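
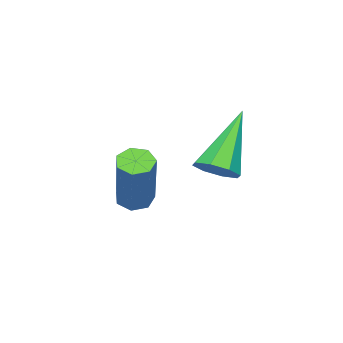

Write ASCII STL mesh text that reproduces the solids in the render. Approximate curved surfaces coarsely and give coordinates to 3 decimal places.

solid 
facet normal 0.652 0.083 -0.754
outer loop
vertex 1.083 2.789 -1.01
vertex 0.621 2.636 -1.426
vertex 0.842 3.182 -1.175
endloop
endfacet
facet normal 0.374 0.545 0.750
outer loop
vertex 1.083 2.789 -1.01
vertex 0.842 3.182 -1.175
vertex -0.721 2.464 0.126
endloop
endfacet
facet normal 0.651 0.083 -0.755
outer loop
vertex 0.842 3.182 -1.175
vertex 0.621 2.636 -1.426
vertex 0.471 3.255 -1.487
endloop
endfacet
facet normal -0.123 0.924 0.362
outer loop
vertex 0.842 3.182 -1.175
vertex 0.471 3.255 -1.487
vertex -0.721 2.464 0.126
endloop
endfacet
facet normal 0.653 0.084 -0.753
outer loop
vertex 0.471 3.255 -1.487
vertex 0.621 2.636 -1.426
vertex 0.189 2.966 -1.764
endloop
endfacet
facet normal -0.653 0.748 -0.116
outer loop
vertex 0.471 3.255 -1.487
vertex 0.189 2.966 -1.764
vertex -0.721 2.464 0.126
endloop
endfacet
facet normal 0.652 0.082 -0.753
outer loop
vertex 0.189 2.966 -1.764
vertex 0.621 2.636 -1.426
vertex 0.16 2.483 -1.842
endloop
endfacet
facet normal -0.907 0.120 -0.405
outer loop
vertex 0.189 2.966 -1.764
vertex 0.16 2.483 -1.842
vertex -0.721 2.464 0.126
endloop
endfacet
facet normal 0.652 0.084 -0.753
outer loop
vertex 0.16 2.483 -1.842
vertex 0.621 2.636 -1.426
vertex 0.401 2.09 -1.677
endloop
endfacet
facet normal -0.734 -0.591 -0.334
outer loop
vertex 0.16 2.483 -1.842
vertex 0.401 2.09 -1.677
vertex -0.721 2.464 0.126
endloop
endfacet
facet normal 0.651 0.084 -0.754
outer loop
vertex 0.401 2.09 -1.677
vertex 0.621 2.636 -1.426
vertex 0.772 2.017 -1.365
endloop
endfacet
facet normal -0.236 -0.970 0.054
outer loop
vertex 0.401 2.09 -1.677
vertex 0.772 2.017 -1.365
vertex -0.721 2.464 0.126
endloop
endfacet
facet normal 0.651 0.085 -0.754
outer loop
vertex 0.772 2.017 -1.365
vertex 0.621 2.636 -1.426
vertex 1.054 2.307 -1.089
endloop
endfacet
facet normal 0.294 -0.793 0.533
outer loop
vertex 0.772 2.017 -1.365
vertex 1.054 2.307 -1.089
vertex -0.721 2.464 0.126
endloop
endfacet
facet normal 0.651 0.084 -0.754
outer loop
vertex 1.054 2.307 -1.089
vertex 0.621 2.636 -1.426
vertex 1.083 2.789 -1.01
endloop
endfacet
facet normal 0.547 -0.167 0.820
outer loop
vertex 1.054 2.307 -1.089
vertex 1.083 2.789 -1.01
vertex -0.721 2.464 0.126
endloop
endfacet
facet normal -0.410 -0.345 -0.844
outer loop
vertex 0.368 -0.712 -3.666
vertex -0.09 -0.479 -3.539
vertex 0.316 -0.281 -3.817
endloop
endfacet
facet normal 0.905 -0.039 -0.423
outer loop
vertex 0.368 -0.712 -3.666
vertex 0.316 -0.281 -3.817
vertex 1.269 0.045 -1.808
endloop
endfacet
facet normal 0.905 -0.036 -0.424
outer loop
vertex 1.269 0.045 -1.808
vertex 0.316 -0.281 -3.817
vertex 1.216 0.477 -1.958
endloop
endfacet
facet normal 0.409 0.344 0.845
outer loop
vertex 1.269 0.045 -1.808
vertex 1.216 0.477 -1.958
vertex 0.81 0.279 -1.681
endloop
endfacet
facet normal -0.410 -0.344 -0.844
outer loop
vertex 0.316 -0.281 -3.817
vertex -0.09 -0.479 -3.539
vertex -0.043 0.002 -3.758
endloop
endfacet
facet normal 0.475 0.710 -0.520
outer loop
vertex 0.316 -0.281 -3.817
vertex -0.043 0.002 -3.758
vertex 1.216 0.477 -1.958
endloop
endfacet
facet normal 0.474 0.711 -0.519
outer loop
vertex 1.216 0.477 -1.958
vertex -0.043 0.002 -3.758
vertex 0.858 0.759 -1.899
endloop
endfacet
facet normal 0.410 0.343 0.845
outer loop
vertex 1.216 0.477 -1.958
vertex 0.858 0.759 -1.899
vertex 0.81 0.279 -1.681
endloop
endfacet
facet normal -0.408 -0.345 -0.845
outer loop
vertex -0.043 0.002 -3.758
vertex -0.09 -0.479 -3.539
vertex -0.437 -0.078 -3.535
endloop
endfacet
facet normal -0.314 0.923 -0.224
outer loop
vertex -0.043 0.002 -3.758
vertex -0.437 -0.078 -3.535
vertex 0.858 0.759 -1.899
endloop
endfacet
facet normal -0.312 0.923 -0.225
outer loop
vertex 0.858 0.759 -1.899
vertex -0.437 -0.078 -3.535
vertex 0.464 0.68 -1.676
endloop
endfacet
facet normal 0.410 0.343 0.845
outer loop
vertex 0.858 0.759 -1.899
vertex 0.464 0.68 -1.676
vertex 0.81 0.279 -1.681
endloop
endfacet
facet normal -0.409 -0.345 -0.845
outer loop
vertex -0.437 -0.078 -3.535
vertex -0.09 -0.479 -3.539
vertex -0.57 -0.459 -3.315
endloop
endfacet
facet normal -0.865 0.440 0.240
outer loop
vertex -0.437 -0.078 -3.535
vertex -0.57 -0.459 -3.315
vertex 0.464 0.68 -1.676
endloop
endfacet
facet normal -0.865 0.440 0.240
outer loop
vertex 0.464 0.68 -1.676
vertex -0.57 -0.459 -3.315
vertex 0.331 0.298 -1.456
endloop
endfacet
facet normal 0.410 0.344 0.845
outer loop
vertex 0.464 0.68 -1.676
vertex 0.331 0.298 -1.456
vertex 0.81 0.279 -1.681
endloop
endfacet
facet normal -0.409 -0.344 -0.845
outer loop
vertex -0.57 -0.459 -3.315
vertex -0.09 -0.479 -3.539
vertex -0.342 -0.855 -3.264
endloop
endfacet
facet normal -0.766 -0.374 0.523
outer loop
vertex -0.57 -0.459 -3.315
vertex -0.342 -0.855 -3.264
vertex 0.331 0.298 -1.456
endloop
endfacet
facet normal -0.766 -0.374 0.523
outer loop
vertex 0.331 0.298 -1.456
vertex -0.342 -0.855 -3.264
vertex 0.559 -0.098 -1.405
endloop
endfacet
facet normal 0.410 0.345 0.844
outer loop
vertex 0.331 0.298 -1.456
vertex 0.559 -0.098 -1.405
vertex 0.81 0.279 -1.681
endloop
endfacet
facet normal -0.409 -0.344 -0.845
outer loop
vertex -0.342 -0.855 -3.264
vertex -0.09 -0.479 -3.539
vertex 0.076 -0.968 -3.42
endloop
endfacet
facet normal -0.091 -0.906 0.413
outer loop
vertex -0.342 -0.855 -3.264
vertex 0.076 -0.968 -3.42
vertex 0.559 -0.098 -1.405
endloop
endfacet
facet normal -0.088 -0.907 0.413
outer loop
vertex 0.559 -0.098 -1.405
vertex 0.076 -0.968 -3.42
vertex 0.976 -0.21 -1.562
endloop
endfacet
facet normal 0.410 0.345 0.844
outer loop
vertex 0.559 -0.098 -1.405
vertex 0.976 -0.21 -1.562
vertex 0.81 0.279 -1.681
endloop
endfacet
facet normal -0.410 -0.345 -0.845
outer loop
vertex 0.076 -0.968 -3.42
vertex -0.09 -0.479 -3.539
vertex 0.368 -0.712 -3.666
endloop
endfacet
facet normal 0.655 -0.756 -0.009
outer loop
vertex 0.076 -0.968 -3.42
vertex 0.368 -0.712 -3.666
vertex 0.976 -0.21 -1.562
endloop
endfacet
facet normal 0.653 -0.758 -0.008
outer loop
vertex 0.976 -0.21 -1.562
vertex 0.368 -0.712 -3.666
vertex 1.269 0.045 -1.808
endloop
endfacet
facet normal 0.409 0.345 0.845
outer loop
vertex 0.976 -0.21 -1.562
vertex 1.269 0.045 -1.808
vertex 0.81 0.279 -1.681
endloop
endfacet

endsolid


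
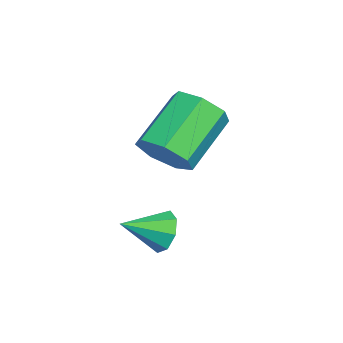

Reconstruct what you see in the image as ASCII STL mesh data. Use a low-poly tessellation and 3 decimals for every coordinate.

solid 
facet normal -0.318 0.851 -0.417
outer loop
vertex 0.118 2.333 -2.915
vertex -0.204 2.464 -2.402
vertex 0.371 2.582 -2.6
endloop
endfacet
facet normal 0.844 -0.387 -0.372
outer loop
vertex 0.118 2.333 -2.915
vertex 0.371 2.582 -2.6
vertex 0.164 1.476 -1.918
endloop
endfacet
facet normal -0.318 0.852 -0.416
outer loop
vertex 0.371 2.582 -2.6
vertex -0.204 2.464 -2.402
vertex 0.287 2.761 -2.169
endloop
endfacet
facet normal 0.976 -0.052 0.212
outer loop
vertex 0.371 2.582 -2.6
vertex 0.287 2.761 -2.169
vertex 0.164 1.476 -1.918
endloop
endfacet
facet normal -0.317 0.852 -0.417
outer loop
vertex 0.287 2.761 -2.169
vertex -0.204 2.464 -2.402
vertex -0.085 2.767 -1.874
endloop
endfacet
facet normal 0.620 0.093 0.779
outer loop
vertex 0.287 2.761 -2.169
vertex -0.085 2.767 -1.874
vertex 0.164 1.476 -1.918
endloop
endfacet
facet normal -0.318 0.851 -0.417
outer loop
vertex -0.085 2.767 -1.874
vertex -0.204 2.464 -2.402
vertex -0.527 2.595 -1.888
endloop
endfacet
facet normal -0.017 -0.037 0.999
outer loop
vertex -0.085 2.767 -1.874
vertex -0.527 2.595 -1.888
vertex 0.164 1.476 -1.918
endloop
endfacet
facet normal -0.318 0.852 -0.417
outer loop
vertex -0.527 2.595 -1.888
vertex -0.204 2.464 -2.402
vertex -0.78 2.346 -2.204
endloop
endfacet
facet normal -0.563 -0.367 0.740
outer loop
vertex -0.527 2.595 -1.888
vertex -0.78 2.346 -2.204
vertex 0.164 1.476 -1.918
endloop
endfacet
facet normal -0.318 0.851 -0.417
outer loop
vertex -0.78 2.346 -2.204
vertex -0.204 2.464 -2.402
vertex -0.696 2.166 -2.635
endloop
endfacet
facet normal -0.695 -0.702 0.158
outer loop
vertex -0.78 2.346 -2.204
vertex -0.696 2.166 -2.635
vertex 0.164 1.476 -1.918
endloop
endfacet
facet normal -0.318 0.851 -0.417
outer loop
vertex -0.696 2.166 -2.635
vertex -0.204 2.464 -2.402
vertex -0.324 2.161 -2.929
endloop
endfacet
facet normal -0.337 -0.847 -0.411
outer loop
vertex -0.696 2.166 -2.635
vertex -0.324 2.161 -2.929
vertex 0.164 1.476 -1.918
endloop
endfacet
facet normal -0.318 0.851 -0.417
outer loop
vertex -0.324 2.161 -2.929
vertex -0.204 2.464 -2.402
vertex 0.118 2.333 -2.915
endloop
endfacet
facet normal 0.299 -0.717 -0.630
outer loop
vertex -0.324 2.161 -2.929
vertex 0.118 2.333 -2.915
vertex 0.164 1.476 -1.918
endloop
endfacet
facet normal 0.683 -0.463 -0.565
outer loop
vertex -0.93 2.442 0.01
vertex -1.459 2.392 -0.588
vertex -0.935 2.976 -0.433
endloop
endfacet
facet normal 0.731 0.440 0.522
outer loop
vertex -0.93 2.442 0.01
vertex -0.935 2.976 -0.433
vertex -2.131 3.258 1.005
endloop
endfacet
facet normal 0.731 0.440 0.522
outer loop
vertex -2.131 3.258 1.005
vertex -0.935 2.976 -0.433
vertex -2.136 3.792 0.562
endloop
endfacet
facet normal -0.682 0.463 0.566
outer loop
vertex -2.131 3.258 1.005
vertex -2.136 3.792 0.562
vertex -2.661 3.208 0.408
endloop
endfacet
facet normal 0.683 -0.462 -0.566
outer loop
vertex -0.935 2.976 -0.433
vertex -1.459 2.392 -0.588
vertex -1.335 3.071 -0.993
endloop
endfacet
facet normal 0.451 0.875 -0.174
outer loop
vertex -0.935 2.976 -0.433
vertex -1.335 3.071 -0.993
vertex -2.136 3.792 0.562
endloop
endfacet
facet normal 0.450 0.876 -0.174
outer loop
vertex -2.136 3.792 0.562
vertex -1.335 3.071 -0.993
vertex -2.536 3.886 0.002
endloop
endfacet
facet normal -0.682 0.464 0.565
outer loop
vertex -2.136 3.792 0.562
vertex -2.536 3.886 0.002
vertex -2.661 3.208 0.408
endloop
endfacet
facet normal 0.683 -0.462 -0.566
outer loop
vertex -1.335 3.071 -0.993
vertex -1.459 2.392 -0.588
vertex -1.828 2.654 -1.247
endloop
endfacet
facet normal -0.170 0.652 -0.739
outer loop
vertex -1.335 3.071 -0.993
vertex -1.828 2.654 -1.247
vertex -2.536 3.886 0.002
endloop
endfacet
facet normal -0.169 0.652 -0.739
outer loop
vertex -2.536 3.886 0.002
vertex -1.828 2.654 -1.247
vertex -3.029 3.47 -0.252
endloop
endfacet
facet normal -0.682 0.464 0.565
outer loop
vertex -2.536 3.886 0.002
vertex -3.029 3.47 -0.252
vertex -2.661 3.208 0.408
endloop
endfacet
facet normal 0.682 -0.464 -0.566
outer loop
vertex -1.828 2.654 -1.247
vertex -1.459 2.392 -0.588
vertex -2.044 2.041 -1.005
endloop
endfacet
facet normal -0.661 -0.062 -0.747
outer loop
vertex -1.828 2.654 -1.247
vertex -2.044 2.041 -1.005
vertex -3.029 3.47 -0.252
endloop
endfacet
facet normal -0.661 -0.062 -0.748
outer loop
vertex -3.029 3.47 -0.252
vertex -2.044 2.041 -1.005
vertex -3.245 2.856 -0.01
endloop
endfacet
facet normal -0.683 0.463 0.565
outer loop
vertex -3.029 3.47 -0.252
vertex -3.245 2.856 -0.01
vertex -2.661 3.208 0.408
endloop
endfacet
facet normal 0.682 -0.465 -0.565
outer loop
vertex -2.044 2.041 -1.005
vertex -1.459 2.392 -0.588
vertex -1.82 1.692 -0.448
endloop
endfacet
facet normal -0.656 -0.730 -0.194
outer loop
vertex -2.044 2.041 -1.005
vertex -1.82 1.692 -0.448
vertex -3.245 2.856 -0.01
endloop
endfacet
facet normal -0.656 -0.730 -0.194
outer loop
vertex -3.245 2.856 -0.01
vertex -1.82 1.692 -0.448
vertex -3.021 2.507 0.547
endloop
endfacet
facet normal -0.683 0.463 0.565
outer loop
vertex -3.245 2.856 -0.01
vertex -3.021 2.507 0.547
vertex -2.661 3.208 0.408
endloop
endfacet
facet normal 0.682 -0.465 -0.565
outer loop
vertex -1.82 1.692 -0.448
vertex -1.459 2.392 -0.588
vertex -1.324 1.871 0.003
endloop
endfacet
facet normal -0.155 -0.848 0.507
outer loop
vertex -1.82 1.692 -0.448
vertex -1.324 1.871 0.003
vertex -3.021 2.507 0.547
endloop
endfacet
facet normal -0.155 -0.848 0.506
outer loop
vertex -3.021 2.507 0.547
vertex -1.324 1.871 0.003
vertex -2.525 2.686 0.999
endloop
endfacet
facet normal -0.683 0.463 0.566
outer loop
vertex -3.021 2.507 0.547
vertex -2.525 2.686 0.999
vertex -2.661 3.208 0.408
endloop
endfacet
facet normal 0.682 -0.464 -0.565
outer loop
vertex -1.324 1.871 0.003
vertex -1.459 2.392 -0.588
vertex -0.93 2.442 0.01
endloop
endfacet
facet normal 0.461 -0.328 0.824
outer loop
vertex -1.324 1.871 0.003
vertex -0.93 2.442 0.01
vertex -2.525 2.686 0.999
endloop
endfacet
facet normal 0.462 -0.327 0.825
outer loop
vertex -2.525 2.686 0.999
vertex -0.93 2.442 0.01
vertex -2.131 3.258 1.005
endloop
endfacet
facet normal -0.682 0.464 0.566
outer loop
vertex -2.525 2.686 0.999
vertex -2.131 3.258 1.005
vertex -2.661 3.208 0.408
endloop
endfacet

endsolid


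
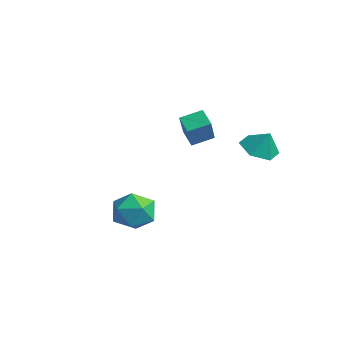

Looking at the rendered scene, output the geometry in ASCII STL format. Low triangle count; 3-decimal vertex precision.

solid 
facet normal -0.421 -0.231 -0.877
outer loop
vertex 3.412 2.64 -0.058
vertex 2.52 2.572 0.388
vertex 2.825 3.447 0.011
endloop
endfacet
facet normal 0.807 0.576 0.132
outer loop
vertex 3.412 2.64 -0.058
vertex 2.825 3.447 0.011
vertex 3.02 2.848 1.432
endloop
endfacet
facet normal -0.421 -0.231 -0.877
outer loop
vertex 2.825 3.447 0.011
vertex 2.52 2.572 0.388
vertex 1.933 3.379 0.457
endloop
endfacet
facet normal 0.116 0.921 0.372
outer loop
vertex 2.825 3.447 0.011
vertex 1.933 3.379 0.457
vertex 3.02 2.848 1.432
endloop
endfacet
facet normal -0.421 -0.231 -0.877
outer loop
vertex 1.933 3.379 0.457
vertex 2.52 2.572 0.388
vertex 1.627 2.504 0.834
endloop
endfacet
facet normal -0.443 0.481 0.756
outer loop
vertex 1.933 3.379 0.457
vertex 1.627 2.504 0.834
vertex 3.02 2.848 1.432
endloop
endfacet
facet normal -0.421 -0.231 -0.877
outer loop
vertex 1.627 2.504 0.834
vertex 2.52 2.572 0.388
vertex 2.214 1.698 0.765
endloop
endfacet
facet normal -0.311 -0.304 0.900
outer loop
vertex 1.627 2.504 0.834
vertex 2.214 1.698 0.765
vertex 3.02 2.848 1.432
endloop
endfacet
facet normal -0.421 -0.231 -0.877
outer loop
vertex 2.214 1.698 0.765
vertex 2.52 2.572 0.388
vertex 3.107 1.766 0.319
endloop
endfacet
facet normal 0.379 -0.649 0.660
outer loop
vertex 2.214 1.698 0.765
vertex 3.107 1.766 0.319
vertex 3.02 2.848 1.432
endloop
endfacet
facet normal -0.421 -0.231 -0.877
outer loop
vertex 3.107 1.766 0.319
vertex 2.52 2.572 0.388
vertex 3.412 2.64 -0.058
endloop
endfacet
facet normal 0.938 -0.208 0.276
outer loop
vertex 3.107 1.766 0.319
vertex 3.412 2.64 -0.058
vertex 3.02 2.848 1.432
endloop
endfacet
facet normal -0.560 0.392 -0.730
outer loop
vertex -3.223 1.695 -0.638
vertex -2.966 2.799 -0.242
vertex -2.43 1.724 -1.231
endloop
endfacet
facet normal -0.213 -0.920 -0.330
outer loop
vertex -1.254 0.901 0.302
vertex -3.223 1.695 -0.638
vertex -2.43 1.724 -1.231
endloop
endfacet
facet normal -0.560 0.392 -0.730
outer loop
vertex -2.43 1.724 -1.231
vertex -2.966 2.799 -0.242
vertex -2.174 2.827 -0.835
endloop
endfacet
facet normal 0.801 0.029 -0.599
outer loop
vertex -2.174 2.827 -0.835
vertex -1.254 0.901 0.302
vertex -2.43 1.724 -1.231
endloop
endfacet
facet normal -0.800 -0.028 0.599
outer loop
vertex -3.223 1.695 -0.638
vertex -1.79 1.976 1.291
vertex -2.966 2.799 -0.242
endloop
endfacet
facet normal -0.214 -0.920 -0.329
outer loop
vertex -2.046 0.873 0.895
vertex -3.223 1.695 -0.638
vertex -1.254 0.901 0.302
endloop
endfacet
facet normal -0.800 -0.029 0.599
outer loop
vertex -2.046 0.873 0.895
vertex -1.79 1.976 1.291
vertex -3.223 1.695 -0.638
endloop
endfacet
facet normal 0.214 0.920 0.329
outer loop
vertex -2.966 2.799 -0.242
vertex -1.79 1.976 1.291
vertex -2.174 2.827 -0.835
endloop
endfacet
facet normal 0.800 0.029 -0.599
outer loop
vertex -0.997 2.005 0.698
vertex -1.254 0.901 0.302
vertex -2.174 2.827 -0.835
endloop
endfacet
facet normal 0.213 0.920 0.330
outer loop
vertex -2.174 2.827 -0.835
vertex -1.79 1.976 1.291
vertex -0.997 2.005 0.698
endloop
endfacet
facet normal 0.560 -0.392 0.730
outer loop
vertex -0.997 2.005 0.698
vertex -2.046 0.873 0.895
vertex -1.254 0.901 0.302
endloop
endfacet
facet normal 0.560 -0.392 0.730
outer loop
vertex -1.79 1.976 1.291
vertex -2.046 0.873 0.895
vertex -0.997 2.005 0.698
endloop
endfacet
facet normal -0.260 0.537 0.802
outer loop
vertex 1.857 -2.364 -2.187
vertex 0.776 -2.729 -2.293
vertex 1.52 -3.322 -1.655
endloop
endfacet
facet normal 0.419 0.324 0.848
outer loop
vertex 1.857 -2.364 -2.187
vertex 1.52 -3.322 -1.655
vertex 2.541 -3.283 -2.174
endloop
endfacet
facet normal 0.768 0.576 0.279
outer loop
vertex 1.857 -2.364 -2.187
vertex 2.541 -3.283 -2.174
vertex 2.428 -2.667 -3.133
endloop
endfacet
facet normal 0.305 0.945 -0.118
outer loop
vertex 1.857 -2.364 -2.187
vertex 2.428 -2.667 -3.133
vertex 1.337 -2.324 -3.207
endloop
endfacet
facet normal -0.331 0.921 0.205
outer loop
vertex 1.857 -2.364 -2.187
vertex 1.337 -2.324 -3.207
vertex 0.776 -2.729 -2.293
endloop
endfacet
facet normal 0.429 -0.389 0.815
outer loop
vertex 2.541 -3.283 -2.174
vertex 1.52 -3.322 -1.655
vertex 1.883 -4.216 -2.273
endloop
endfacet
facet normal -0.670 -0.044 0.741
outer loop
vertex 1.52 -3.322 -1.655
vertex 0.776 -2.729 -2.293
vertex 0.792 -3.873 -2.347
endloop
endfacet
facet normal -0.785 0.577 -0.226
outer loop
vertex 0.776 -2.729 -2.293
vertex 1.337 -2.324 -3.207
vertex 0.679 -3.257 -3.306
endloop
endfacet
facet normal 0.245 0.617 -0.748
outer loop
vertex 1.337 -2.324 -3.207
vertex 2.428 -2.667 -3.133
vertex 1.7 -3.218 -3.825
endloop
endfacet
facet normal 0.994 0.019 -0.105
outer loop
vertex 2.428 -2.667 -3.133
vertex 2.541 -3.283 -2.174
vertex 2.444 -3.811 -3.187
endloop
endfacet
facet normal -0.305 -0.945 0.118
outer loop
vertex 1.363 -4.176 -3.293
vertex 1.883 -4.216 -2.273
vertex 0.792 -3.873 -2.347
endloop
endfacet
facet normal -0.768 -0.576 -0.279
outer loop
vertex 1.363 -4.176 -3.293
vertex 0.792 -3.873 -2.347
vertex 0.679 -3.257 -3.306
endloop
endfacet
facet normal -0.419 -0.324 -0.848
outer loop
vertex 1.363 -4.176 -3.293
vertex 0.679 -3.257 -3.306
vertex 1.7 -3.218 -3.825
endloop
endfacet
facet normal 0.260 -0.537 -0.802
outer loop
vertex 1.363 -4.176 -3.293
vertex 1.7 -3.218 -3.825
vertex 2.444 -3.811 -3.187
endloop
endfacet
facet normal 0.331 -0.921 -0.205
outer loop
vertex 1.363 -4.176 -3.293
vertex 2.444 -3.811 -3.187
vertex 1.883 -4.216 -2.273
endloop
endfacet
facet normal -0.245 -0.617 0.748
outer loop
vertex 0.792 -3.873 -2.347
vertex 1.883 -4.216 -2.273
vertex 1.52 -3.322 -1.655
endloop
endfacet
facet normal -0.994 -0.019 0.105
outer loop
vertex 0.679 -3.257 -3.306
vertex 0.792 -3.873 -2.347
vertex 0.776 -2.729 -2.293
endloop
endfacet
facet normal -0.429 0.389 -0.815
outer loop
vertex 1.7 -3.218 -3.825
vertex 0.679 -3.257 -3.306
vertex 1.337 -2.324 -3.207
endloop
endfacet
facet normal 0.670 0.044 -0.741
outer loop
vertex 2.444 -3.811 -3.187
vertex 1.7 -3.218 -3.825
vertex 2.428 -2.667 -3.133
endloop
endfacet
facet normal 0.785 -0.577 0.226
outer loop
vertex 1.883 -4.216 -2.273
vertex 2.444 -3.811 -3.187
vertex 2.541 -3.283 -2.174
endloop
endfacet

endsolid


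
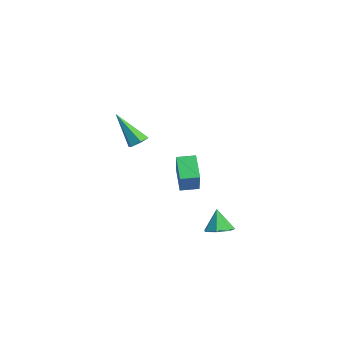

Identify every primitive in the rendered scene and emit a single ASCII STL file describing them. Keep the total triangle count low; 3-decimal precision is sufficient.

solid 
facet normal -0.592 0.208 -0.779
outer loop
vertex -2.736 -0.548 -3.687
vertex -2.513 0.332 -3.621
vertex -1.654 -0.758 -4.565
endloop
endfacet
facet normal -0.246 -0.967 -0.072
outer loop
vertex -0.707 -1.092 -3.319
vertex -2.736 -0.548 -3.687
vertex -1.654 -0.758 -4.565
endloop
endfacet
facet normal -0.592 0.208 -0.779
outer loop
vertex -1.654 -0.758 -4.565
vertex -2.513 0.332 -3.621
vertex -1.43 0.121 -4.5
endloop
endfacet
facet normal 0.767 -0.149 -0.623
outer loop
vertex -1.43 0.121 -4.5
vertex -0.707 -1.092 -3.319
vertex -1.654 -0.758 -4.565
endloop
endfacet
facet normal -0.768 0.148 0.623
outer loop
vertex -2.736 -0.548 -3.687
vertex -1.566 -0.002 -2.375
vertex -2.513 0.332 -3.621
endloop
endfacet
facet normal -0.246 -0.967 -0.071
outer loop
vertex -1.79 -0.881 -2.44
vertex -2.736 -0.548 -3.687
vertex -0.707 -1.092 -3.319
endloop
endfacet
facet normal -0.768 0.150 0.623
outer loop
vertex -1.79 -0.881 -2.44
vertex -1.566 -0.002 -2.375
vertex -2.736 -0.548 -3.687
endloop
endfacet
facet normal 0.247 0.966 0.072
outer loop
vertex -2.513 0.332 -3.621
vertex -1.566 -0.002 -2.375
vertex -1.43 0.121 -4.5
endloop
endfacet
facet normal 0.768 -0.148 -0.623
outer loop
vertex -0.484 -0.212 -3.253
vertex -0.707 -1.092 -3.319
vertex -1.43 0.121 -4.5
endloop
endfacet
facet normal 0.246 0.967 0.072
outer loop
vertex -1.43 0.121 -4.5
vertex -1.566 -0.002 -2.375
vertex -0.484 -0.212 -3.253
endloop
endfacet
facet normal 0.592 -0.208 0.779
outer loop
vertex -0.484 -0.212 -3.253
vertex -1.79 -0.881 -2.44
vertex -0.707 -1.092 -3.319
endloop
endfacet
facet normal 0.592 -0.208 0.779
outer loop
vertex -1.566 -0.002 -2.375
vertex -1.79 -0.881 -2.44
vertex -0.484 -0.212 -3.253
endloop
endfacet
facet normal 0.408 0.417 -0.812
outer loop
vertex 0.367 -3.751 -0.365
vertex 0.075 -3.316 -0.288
vertex 0.555 -3.355 -0.067
endloop
endfacet
facet normal 0.722 -0.601 0.344
outer loop
vertex 0.367 -3.751 -0.365
vertex 0.555 -3.355 -0.067
vertex -0.695 -4.104 1.248
endloop
endfacet
facet normal 0.408 0.417 -0.812
outer loop
vertex 0.555 -3.355 -0.067
vertex 0.075 -3.316 -0.288
vertex 0.263 -2.92 0.01
endloop
endfacet
facet normal 0.611 0.279 0.740
outer loop
vertex 0.555 -3.355 -0.067
vertex 0.263 -2.92 0.01
vertex -0.695 -4.104 1.248
endloop
endfacet
facet normal 0.409 0.417 -0.812
outer loop
vertex 0.263 -2.92 0.01
vertex 0.075 -3.316 -0.288
vertex -0.217 -2.88 -0.211
endloop
endfacet
facet normal -0.206 0.782 0.589
outer loop
vertex 0.263 -2.92 0.01
vertex -0.217 -2.88 -0.211
vertex -0.695 -4.104 1.248
endloop
endfacet
facet normal 0.406 0.416 -0.814
outer loop
vertex -0.217 -2.88 -0.211
vertex 0.075 -3.316 -0.288
vertex -0.406 -3.277 -0.508
endloop
endfacet
facet normal -0.914 0.405 0.040
outer loop
vertex -0.217 -2.88 -0.211
vertex -0.406 -3.277 -0.508
vertex -0.695 -4.104 1.248
endloop
endfacet
facet normal 0.406 0.418 -0.813
outer loop
vertex -0.406 -3.277 -0.508
vertex 0.075 -3.316 -0.288
vertex -0.114 -3.712 -0.586
endloop
endfacet
facet normal -0.804 -0.476 -0.356
outer loop
vertex -0.406 -3.277 -0.508
vertex -0.114 -3.712 -0.586
vertex -0.695 -4.104 1.248
endloop
endfacet
facet normal 0.407 0.417 -0.813
outer loop
vertex -0.114 -3.712 -0.586
vertex 0.075 -3.316 -0.288
vertex 0.367 -3.751 -0.365
endloop
endfacet
facet normal 0.015 -0.979 -0.205
outer loop
vertex -0.114 -3.712 -0.586
vertex 0.367 -3.751 -0.365
vertex -0.695 -4.104 1.248
endloop
endfacet
facet normal 0.360 -0.035 -0.932
outer loop
vertex 4.637 -0.778 -4.02
vertex 4.039 -1.041 -4.241
vertex 4.227 -0.379 -4.193
endloop
endfacet
facet normal 0.388 0.672 0.631
outer loop
vertex 4.637 -0.778 -4.02
vertex 4.227 -0.379 -4.193
vertex 3.621 -0.999 -3.159
endloop
endfacet
facet normal 0.361 -0.035 -0.932
outer loop
vertex 4.227 -0.379 -4.193
vertex 4.039 -1.041 -4.241
vertex 3.675 -0.477 -4.403
endloop
endfacet
facet normal -0.294 0.886 0.359
outer loop
vertex 4.227 -0.379 -4.193
vertex 3.675 -0.477 -4.403
vertex 3.621 -0.999 -3.159
endloop
endfacet
facet normal 0.359 -0.036 -0.933
outer loop
vertex 3.675 -0.477 -4.403
vertex 4.039 -1.041 -4.241
vertex 3.397 -1.0 -4.49
endloop
endfacet
facet normal -0.883 0.445 0.148
outer loop
vertex 3.675 -0.477 -4.403
vertex 3.397 -1.0 -4.49
vertex 3.621 -0.999 -3.159
endloop
endfacet
facet normal 0.359 -0.035 -0.933
outer loop
vertex 3.397 -1.0 -4.49
vertex 4.039 -1.041 -4.241
vertex 3.602 -1.554 -4.39
endloop
endfacet
facet normal -0.935 -0.318 0.158
outer loop
vertex 3.397 -1.0 -4.49
vertex 3.602 -1.554 -4.39
vertex 3.621 -0.999 -3.159
endloop
endfacet
facet normal 0.360 -0.036 -0.932
outer loop
vertex 3.602 -1.554 -4.39
vertex 4.039 -1.041 -4.241
vertex 4.136 -1.721 -4.177
endloop
endfacet
facet normal -0.411 -0.829 0.380
outer loop
vertex 3.602 -1.554 -4.39
vertex 4.136 -1.721 -4.177
vertex 3.621 -0.999 -3.159
endloop
endfacet
facet normal 0.359 -0.037 -0.933
outer loop
vertex 4.136 -1.721 -4.177
vertex 4.039 -1.041 -4.241
vertex 4.597 -1.376 -4.013
endloop
endfacet
facet normal 0.295 -0.702 0.648
outer loop
vertex 4.136 -1.721 -4.177
vertex 4.597 -1.376 -4.013
vertex 3.621 -0.999 -3.159
endloop
endfacet
facet normal 0.360 -0.035 -0.932
outer loop
vertex 4.597 -1.376 -4.013
vertex 4.039 -1.041 -4.241
vertex 4.637 -0.778 -4.02
endloop
endfacet
facet normal 0.651 -0.035 0.759
outer loop
vertex 4.597 -1.376 -4.013
vertex 4.637 -0.778 -4.02
vertex 3.621 -0.999 -3.159
endloop
endfacet

endsolid


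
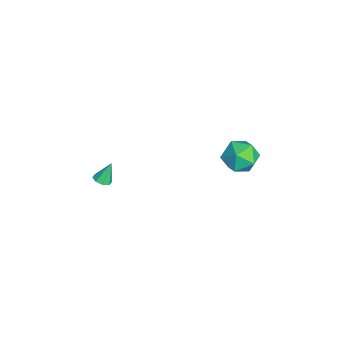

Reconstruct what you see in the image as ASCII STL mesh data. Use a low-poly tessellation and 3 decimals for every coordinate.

solid 
facet normal -0.881 -0.284 0.377
outer loop
vertex -0.524 4.363 0.161
vertex -0.389 3.334 -0.3
vertex -0.007 3.54 0.749
endloop
endfacet
facet normal -0.573 0.207 0.793
outer loop
vertex -0.524 4.363 0.161
vertex -0.007 3.54 0.749
vertex 0.405 4.598 0.771
endloop
endfacet
facet normal -0.463 0.791 0.400
outer loop
vertex -0.524 4.363 0.161
vertex 0.405 4.598 0.771
vertex 0.277 5.046 -0.264
endloop
endfacet
facet normal -0.703 0.662 -0.261
outer loop
vertex -0.524 4.363 0.161
vertex 0.277 5.046 -0.264
vertex -0.213 4.265 -0.927
endloop
endfacet
facet normal -0.962 -0.003 -0.275
outer loop
vertex -0.524 4.363 0.161
vertex -0.213 4.265 -0.927
vertex -0.389 3.334 -0.3
endloop
endfacet
facet normal 0.062 -0.045 0.997
outer loop
vertex 0.405 4.598 0.771
vertex -0.007 3.54 0.749
vertex 1.113 3.715 0.687
endloop
endfacet
facet normal -0.436 -0.840 0.324
outer loop
vertex -0.007 3.54 0.749
vertex -0.389 3.334 -0.3
vertex 0.623 2.934 0.024
endloop
endfacet
facet normal -0.566 -0.384 -0.729
outer loop
vertex -0.389 3.334 -0.3
vertex -0.213 4.265 -0.927
vertex 0.495 3.382 -1.011
endloop
endfacet
facet normal -0.147 0.692 -0.707
outer loop
vertex -0.213 4.265 -0.927
vertex 0.277 5.046 -0.264
vertex 0.907 4.44 -0.989
endloop
endfacet
facet normal 0.241 0.901 0.360
outer loop
vertex 0.277 5.046 -0.264
vertex 0.405 4.598 0.771
vertex 1.289 4.646 0.06
endloop
endfacet
facet normal 0.703 -0.662 0.261
outer loop
vertex 1.424 3.617 -0.401
vertex 1.113 3.715 0.687
vertex 0.623 2.934 0.024
endloop
endfacet
facet normal 0.463 -0.791 -0.400
outer loop
vertex 1.424 3.617 -0.401
vertex 0.623 2.934 0.024
vertex 0.495 3.382 -1.011
endloop
endfacet
facet normal 0.573 -0.207 -0.793
outer loop
vertex 1.424 3.617 -0.401
vertex 0.495 3.382 -1.011
vertex 0.907 4.44 -0.989
endloop
endfacet
facet normal 0.881 0.284 -0.377
outer loop
vertex 1.424 3.617 -0.401
vertex 0.907 4.44 -0.989
vertex 1.289 4.646 0.06
endloop
endfacet
facet normal 0.962 0.003 0.275
outer loop
vertex 1.424 3.617 -0.401
vertex 1.289 4.646 0.06
vertex 1.113 3.715 0.687
endloop
endfacet
facet normal 0.147 -0.692 0.707
outer loop
vertex 0.623 2.934 0.024
vertex 1.113 3.715 0.687
vertex -0.007 3.54 0.749
endloop
endfacet
facet normal -0.241 -0.901 -0.360
outer loop
vertex 0.495 3.382 -1.011
vertex 0.623 2.934 0.024
vertex -0.389 3.334 -0.3
endloop
endfacet
facet normal -0.062 0.045 -0.997
outer loop
vertex 0.907 4.44 -0.989
vertex 0.495 3.382 -1.011
vertex -0.213 4.265 -0.927
endloop
endfacet
facet normal 0.436 0.840 -0.324
outer loop
vertex 1.289 4.646 0.06
vertex 0.907 4.44 -0.989
vertex 0.277 5.046 -0.264
endloop
endfacet
facet normal 0.566 0.384 0.729
outer loop
vertex 1.113 3.715 0.687
vertex 1.289 4.646 0.06
vertex 0.405 4.598 0.771
endloop
endfacet
facet normal 0.214 -0.399 -0.891
outer loop
vertex -0.033 -3.562 -2.49
vertex -0.39 -3.22 -2.729
vertex 0.146 -3.2 -2.609
endloop
endfacet
facet normal 0.741 -0.151 0.655
outer loop
vertex -0.033 -3.562 -2.49
vertex 0.146 -3.2 -2.609
vertex -0.67 -2.7 -1.571
endloop
endfacet
facet normal 0.215 -0.398 -0.892
outer loop
vertex 0.146 -3.2 -2.609
vertex -0.39 -3.22 -2.729
vertex 0.011 -2.849 -2.798
endloop
endfacet
facet normal 0.781 0.501 0.373
outer loop
vertex 0.146 -3.2 -2.609
vertex 0.011 -2.849 -2.798
vertex -0.67 -2.7 -1.571
endloop
endfacet
facet normal 0.217 -0.400 -0.890
outer loop
vertex 0.011 -2.849 -2.798
vertex -0.39 -3.22 -2.729
vertex -0.359 -2.716 -2.948
endloop
endfacet
facet normal 0.316 0.947 0.060
outer loop
vertex 0.011 -2.849 -2.798
vertex -0.359 -2.716 -2.948
vertex -0.67 -2.7 -1.571
endloop
endfacet
facet normal 0.214 -0.400 -0.891
outer loop
vertex -0.359 -2.716 -2.948
vertex -0.39 -3.22 -2.729
vertex -0.748 -2.877 -2.969
endloop
endfacet
facet normal -0.376 0.922 -0.096
outer loop
vertex -0.359 -2.716 -2.948
vertex -0.748 -2.877 -2.969
vertex -0.67 -2.7 -1.571
endloop
endfacet
facet normal 0.215 -0.399 -0.891
outer loop
vertex -0.748 -2.877 -2.969
vertex -0.39 -3.22 -2.729
vertex -0.926 -3.239 -2.85
endloop
endfacet
facet normal -0.898 0.440 -0.006
outer loop
vertex -0.748 -2.877 -2.969
vertex -0.926 -3.239 -2.85
vertex -0.67 -2.7 -1.571
endloop
endfacet
facet normal 0.215 -0.400 -0.891
outer loop
vertex -0.926 -3.239 -2.85
vertex -0.39 -3.22 -2.729
vertex -0.791 -3.59 -2.66
endloop
endfacet
facet normal -0.938 -0.211 0.277
outer loop
vertex -0.926 -3.239 -2.85
vertex -0.791 -3.59 -2.66
vertex -0.67 -2.7 -1.571
endloop
endfacet
facet normal 0.215 -0.399 -0.891
outer loop
vertex -0.791 -3.59 -2.66
vertex -0.39 -3.22 -2.729
vertex -0.421 -3.723 -2.511
endloop
endfacet
facet normal -0.473 -0.656 0.589
outer loop
vertex -0.791 -3.59 -2.66
vertex -0.421 -3.723 -2.511
vertex -0.67 -2.7 -1.571
endloop
endfacet
facet normal 0.214 -0.400 -0.891
outer loop
vertex -0.421 -3.723 -2.511
vertex -0.39 -3.22 -2.729
vertex -0.033 -3.562 -2.49
endloop
endfacet
facet normal 0.221 -0.630 0.744
outer loop
vertex -0.421 -3.723 -2.511
vertex -0.033 -3.562 -2.49
vertex -0.67 -2.7 -1.571
endloop
endfacet

endsolid


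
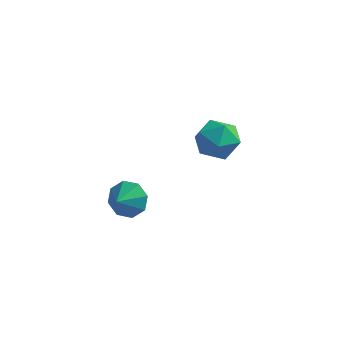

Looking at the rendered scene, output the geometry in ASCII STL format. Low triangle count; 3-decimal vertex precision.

solid 
facet normal 0.103 0.849 -0.518
outer loop
vertex 2.392 -1.276 0.959
vertex 2.092 -1.691 0.219
vertex 1.708 -1.234 0.892
endloop
endfacet
facet normal -0.105 -0.135 0.985
outer loop
vertex 2.392 -1.276 0.959
vertex 1.708 -1.234 0.892
vertex 1.988 -2.549 0.741
endloop
endfacet
facet normal 0.104 0.849 -0.517
outer loop
vertex 1.708 -1.234 0.892
vertex 2.092 -1.691 0.219
vertex 1.249 -1.459 0.43
endloop
endfacet
facet normal -0.636 -0.220 0.739
outer loop
vertex 1.708 -1.234 0.892
vertex 1.249 -1.459 0.43
vertex 1.988 -2.549 0.741
endloop
endfacet
facet normal 0.104 0.849 -0.518
outer loop
vertex 1.249 -1.459 0.43
vertex 2.092 -1.691 0.219
vertex 1.284 -1.82 -0.155
endloop
endfacet
facet normal -0.833 -0.492 0.254
outer loop
vertex 1.249 -1.459 0.43
vertex 1.284 -1.82 -0.155
vertex 1.988 -2.549 0.741
endloop
endfacet
facet normal 0.104 0.849 -0.518
outer loop
vertex 1.284 -1.82 -0.155
vertex 2.092 -1.691 0.219
vertex 1.793 -2.106 -0.522
endloop
endfacet
facet normal -0.581 -0.792 -0.188
outer loop
vertex 1.284 -1.82 -0.155
vertex 1.793 -2.106 -0.522
vertex 1.988 -2.549 0.741
endloop
endfacet
facet normal 0.104 0.849 -0.518
outer loop
vertex 1.793 -2.106 -0.522
vertex 2.092 -1.691 0.219
vertex 2.477 -2.149 -0.455
endloop
endfacet
facet normal -0.027 -0.945 -0.327
outer loop
vertex 1.793 -2.106 -0.522
vertex 2.477 -2.149 -0.455
vertex 1.988 -2.549 0.741
endloop
endfacet
facet normal 0.103 0.849 -0.518
outer loop
vertex 2.477 -2.149 -0.455
vertex 2.092 -1.691 0.219
vertex 2.936 -1.923 0.007
endloop
endfacet
facet normal 0.505 -0.859 -0.081
outer loop
vertex 2.477 -2.149 -0.455
vertex 2.936 -1.923 0.007
vertex 1.988 -2.549 0.741
endloop
endfacet
facet normal 0.104 0.850 -0.517
outer loop
vertex 2.936 -1.923 0.007
vertex 2.092 -1.691 0.219
vertex 2.901 -1.562 0.593
endloop
endfacet
facet normal 0.701 -0.588 0.404
outer loop
vertex 2.936 -1.923 0.007
vertex 2.901 -1.562 0.593
vertex 1.988 -2.549 0.741
endloop
endfacet
facet normal 0.104 0.849 -0.518
outer loop
vertex 2.901 -1.562 0.593
vertex 2.092 -1.691 0.219
vertex 2.392 -1.276 0.959
endloop
endfacet
facet normal 0.448 -0.287 0.847
outer loop
vertex 2.901 -1.562 0.593
vertex 2.392 -1.276 0.959
vertex 1.988 -2.549 0.741
endloop
endfacet
facet normal -0.790 0.611 0.051
outer loop
vertex 3.612 4.277 0.26
vertex 2.955 3.412 0.458
vertex 3.426 3.951 1.298
endloop
endfacet
facet normal -0.196 0.945 0.262
outer loop
vertex 3.612 4.277 0.26
vertex 3.426 3.951 1.298
vertex 4.443 4.248 0.986
endloop
endfacet
facet normal 0.273 0.921 -0.276
outer loop
vertex 3.612 4.277 0.26
vertex 4.443 4.248 0.986
vertex 4.6 3.892 -0.047
endloop
endfacet
facet normal -0.031 0.573 -0.819
outer loop
vertex 3.612 4.277 0.26
vertex 4.6 3.892 -0.047
vertex 3.68 3.375 -0.373
endloop
endfacet
facet normal -0.688 0.381 -0.617
outer loop
vertex 3.612 4.277 0.26
vertex 3.68 3.375 -0.373
vertex 2.955 3.412 0.458
endloop
endfacet
facet normal 0.079 0.581 0.810
outer loop
vertex 4.443 4.248 0.986
vertex 3.426 3.951 1.298
vertex 4.3 3.365 1.633
endloop
endfacet
facet normal -0.882 0.041 0.469
outer loop
vertex 3.426 3.951 1.298
vertex 2.955 3.412 0.458
vertex 3.38 2.848 1.307
endloop
endfacet
facet normal -0.718 -0.332 -0.612
outer loop
vertex 2.955 3.412 0.458
vertex 3.68 3.375 -0.373
vertex 3.537 2.492 0.274
endloop
endfacet
facet normal 0.345 -0.022 -0.938
outer loop
vertex 3.68 3.375 -0.373
vertex 4.6 3.892 -0.047
vertex 4.554 2.789 -0.038
endloop
endfacet
facet normal 0.838 0.542 -0.059
outer loop
vertex 4.6 3.892 -0.047
vertex 4.443 4.248 0.986
vertex 5.025 3.328 0.802
endloop
endfacet
facet normal 0.031 -0.573 0.819
outer loop
vertex 4.368 2.463 1.0
vertex 4.3 3.365 1.633
vertex 3.38 2.848 1.307
endloop
endfacet
facet normal -0.273 -0.921 0.276
outer loop
vertex 4.368 2.463 1.0
vertex 3.38 2.848 1.307
vertex 3.537 2.492 0.274
endloop
endfacet
facet normal 0.196 -0.945 -0.262
outer loop
vertex 4.368 2.463 1.0
vertex 3.537 2.492 0.274
vertex 4.554 2.789 -0.038
endloop
endfacet
facet normal 0.790 -0.611 -0.051
outer loop
vertex 4.368 2.463 1.0
vertex 4.554 2.789 -0.038
vertex 5.025 3.328 0.802
endloop
endfacet
facet normal 0.688 -0.381 0.617
outer loop
vertex 4.368 2.463 1.0
vertex 5.025 3.328 0.802
vertex 4.3 3.365 1.633
endloop
endfacet
facet normal -0.345 0.022 0.938
outer loop
vertex 3.38 2.848 1.307
vertex 4.3 3.365 1.633
vertex 3.426 3.951 1.298
endloop
endfacet
facet normal -0.838 -0.542 0.059
outer loop
vertex 3.537 2.492 0.274
vertex 3.38 2.848 1.307
vertex 2.955 3.412 0.458
endloop
endfacet
facet normal -0.079 -0.581 -0.810
outer loop
vertex 4.554 2.789 -0.038
vertex 3.537 2.492 0.274
vertex 3.68 3.375 -0.373
endloop
endfacet
facet normal 0.882 -0.041 -0.469
outer loop
vertex 5.025 3.328 0.802
vertex 4.554 2.789 -0.038
vertex 4.6 3.892 -0.047
endloop
endfacet
facet normal 0.718 0.332 0.612
outer loop
vertex 4.3 3.365 1.633
vertex 5.025 3.328 0.802
vertex 4.443 4.248 0.986
endloop
endfacet

endsolid


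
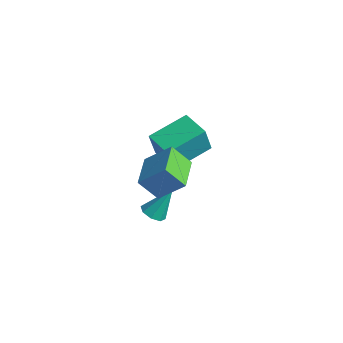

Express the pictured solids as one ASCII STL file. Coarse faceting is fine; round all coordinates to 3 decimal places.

solid 
facet normal -0.646 0.764 -0.005
outer loop
vertex 2.005 -0.84 3.894
vertex 2.588 -0.353 3.043
vertex 1.217 -1.513 2.968
endloop
endfacet
facet normal -0.512 -0.427 0.746
outer loop
vertex 2.192 -2.667 2.977
vertex 2.005 -0.84 3.894
vertex 1.217 -1.513 2.968
endloop
endfacet
facet normal -0.646 0.764 -0.006
outer loop
vertex 1.217 -1.513 2.968
vertex 2.588 -0.353 3.043
vertex 1.8 -1.027 2.117
endloop
endfacet
facet normal -0.568 -0.485 -0.666
outer loop
vertex 1.8 -1.027 2.117
vertex 2.192 -2.667 2.977
vertex 1.217 -1.513 2.968
endloop
endfacet
facet normal 0.567 0.484 0.666
outer loop
vertex 2.005 -0.84 3.894
vertex 3.563 -1.507 3.052
vertex 2.588 -0.353 3.043
endloop
endfacet
facet normal -0.511 -0.427 0.746
outer loop
vertex 2.98 -1.993 3.903
vertex 2.005 -0.84 3.894
vertex 2.192 -2.667 2.977
endloop
endfacet
facet normal 0.567 0.485 0.666
outer loop
vertex 2.98 -1.993 3.903
vertex 3.563 -1.507 3.052
vertex 2.005 -0.84 3.894
endloop
endfacet
facet normal 0.512 0.426 -0.746
outer loop
vertex 2.588 -0.353 3.043
vertex 3.563 -1.507 3.052
vertex 1.8 -1.027 2.117
endloop
endfacet
facet normal -0.567 -0.485 -0.666
outer loop
vertex 2.775 -2.18 2.126
vertex 2.192 -2.667 2.977
vertex 1.8 -1.027 2.117
endloop
endfacet
facet normal 0.512 0.427 -0.746
outer loop
vertex 1.8 -1.027 2.117
vertex 3.563 -1.507 3.052
vertex 2.775 -2.18 2.126
endloop
endfacet
facet normal 0.646 -0.763 0.006
outer loop
vertex 2.775 -2.18 2.126
vertex 2.98 -1.993 3.903
vertex 2.192 -2.667 2.977
endloop
endfacet
facet normal 0.645 -0.764 0.006
outer loop
vertex 3.563 -1.507 3.052
vertex 2.98 -1.993 3.903
vertex 2.775 -2.18 2.126
endloop
endfacet
facet normal -0.992 0.126 0.024
outer loop
vertex -2.422 1.746 -0.169
vertex -2.178 3.569 0.308
vertex -2.41 2.086 -1.475
endloop
endfacet
facet normal -0.129 -0.959 -0.251
outer loop
vertex -1.042 1.911 -1.508
vertex -2.422 1.746 -0.169
vertex -2.41 2.086 -1.475
endloop
endfacet
facet normal -0.992 0.126 0.024
outer loop
vertex -2.41 2.086 -1.475
vertex -2.178 3.569 0.308
vertex -2.166 3.909 -0.998
endloop
endfacet
facet normal 0.009 0.252 -0.968
outer loop
vertex -2.166 3.909 -0.998
vertex -1.042 1.911 -1.508
vertex -2.41 2.086 -1.475
endloop
endfacet
facet normal -0.009 -0.252 0.968
outer loop
vertex -2.422 1.746 -0.169
vertex -0.81 3.394 0.275
vertex -2.178 3.569 0.308
endloop
endfacet
facet normal -0.129 -0.959 -0.251
outer loop
vertex -1.054 1.571 -0.202
vertex -2.422 1.746 -0.169
vertex -1.042 1.911 -1.508
endloop
endfacet
facet normal -0.009 -0.252 0.968
outer loop
vertex -1.054 1.571 -0.202
vertex -0.81 3.394 0.275
vertex -2.422 1.746 -0.169
endloop
endfacet
facet normal 0.129 0.959 0.251
outer loop
vertex -2.178 3.569 0.308
vertex -0.81 3.394 0.275
vertex -2.166 3.909 -0.998
endloop
endfacet
facet normal 0.009 0.252 -0.968
outer loop
vertex -0.798 3.734 -1.031
vertex -1.042 1.911 -1.508
vertex -2.166 3.909 -0.998
endloop
endfacet
facet normal 0.129 0.959 0.251
outer loop
vertex -2.166 3.909 -0.998
vertex -0.81 3.394 0.275
vertex -0.798 3.734 -1.031
endloop
endfacet
facet normal 0.992 -0.126 -0.024
outer loop
vertex -0.798 3.734 -1.031
vertex -1.054 1.571 -0.202
vertex -1.042 1.911 -1.508
endloop
endfacet
facet normal 0.992 -0.126 -0.024
outer loop
vertex -0.81 3.394 0.275
vertex -1.054 1.571 -0.202
vertex -0.798 3.734 -1.031
endloop
endfacet
facet normal -0.183 -0.516 -0.837
outer loop
vertex 0.389 -0.544 -2.08
vertex 0.03 -0.125 -2.26
vertex 0.597 -0.232 -2.318
endloop
endfacet
facet normal 0.876 -0.292 0.383
outer loop
vertex 0.389 -0.544 -2.08
vertex 0.597 -0.232 -2.318
vertex 0.31 0.665 -0.98
endloop
endfacet
facet normal -0.183 -0.517 -0.836
outer loop
vertex 0.597 -0.232 -2.318
vertex 0.03 -0.125 -2.26
vertex 0.473 0.142 -2.522
endloop
endfacet
facet normal 0.950 0.312 -0.005
outer loop
vertex 0.597 -0.232 -2.318
vertex 0.473 0.142 -2.522
vertex 0.31 0.665 -0.98
endloop
endfacet
facet normal -0.184 -0.516 -0.837
outer loop
vertex 0.473 0.142 -2.522
vertex 0.03 -0.125 -2.26
vertex 0.09 0.36 -2.572
endloop
endfacet
facet normal 0.504 0.833 -0.229
outer loop
vertex 0.473 0.142 -2.522
vertex 0.09 0.36 -2.572
vertex 0.31 0.665 -0.98
endloop
endfacet
facet normal -0.181 -0.516 -0.837
outer loop
vertex 0.09 0.36 -2.572
vertex 0.03 -0.125 -2.26
vertex -0.329 0.293 -2.44
endloop
endfacet
facet normal -0.204 0.966 -0.157
outer loop
vertex 0.09 0.36 -2.572
vertex -0.329 0.293 -2.44
vertex 0.31 0.665 -0.98
endloop
endfacet
facet normal -0.183 -0.517 -0.836
outer loop
vertex -0.329 0.293 -2.44
vertex 0.03 -0.125 -2.26
vertex -0.537 -0.018 -2.202
endloop
endfacet
facet normal -0.755 0.634 0.169
outer loop
vertex -0.329 0.293 -2.44
vertex -0.537 -0.018 -2.202
vertex 0.31 0.665 -0.98
endloop
endfacet
facet normal -0.183 -0.516 -0.837
outer loop
vertex -0.537 -0.018 -2.202
vertex 0.03 -0.125 -2.26
vertex -0.413 -0.393 -1.998
endloop
endfacet
facet normal -0.829 0.029 0.558
outer loop
vertex -0.537 -0.018 -2.202
vertex -0.413 -0.393 -1.998
vertex 0.31 0.665 -0.98
endloop
endfacet
facet normal -0.181 -0.518 -0.836
outer loop
vertex -0.413 -0.393 -1.998
vertex 0.03 -0.125 -2.26
vertex -0.029 -0.61 -1.947
endloop
endfacet
facet normal -0.382 -0.492 0.782
outer loop
vertex -0.413 -0.393 -1.998
vertex -0.029 -0.61 -1.947
vertex 0.31 0.665 -0.98
endloop
endfacet
facet normal -0.184 -0.517 -0.836
outer loop
vertex -0.029 -0.61 -1.947
vertex 0.03 -0.125 -2.26
vertex 0.389 -0.544 -2.08
endloop
endfacet
facet normal 0.325 -0.625 0.710
outer loop
vertex -0.029 -0.61 -1.947
vertex 0.389 -0.544 -2.08
vertex 0.31 0.665 -0.98
endloop
endfacet

endsolid


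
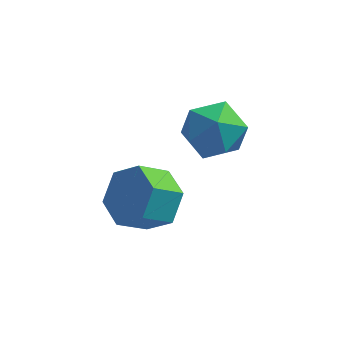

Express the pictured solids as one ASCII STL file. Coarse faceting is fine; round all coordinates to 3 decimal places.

solid 
facet normal 0.619 0.485 -0.618
outer loop
vertex 3.51 0.767 -1.313
vertex 2.71 0.926 -1.989
vertex 2.911 1.637 -1.23
endloop
endfacet
facet normal 0.546 0.301 0.782
outer loop
vertex 3.51 0.767 -1.313
vertex 2.911 1.637 -1.23
vertex 2.731 0.155 -0.534
endloop
endfacet
facet normal 0.545 0.301 0.782
outer loop
vertex 2.731 0.155 -0.534
vertex 2.911 1.637 -1.23
vertex 2.131 1.026 -0.451
endloop
endfacet
facet normal -0.619 -0.485 0.618
outer loop
vertex 2.731 0.155 -0.534
vertex 2.131 1.026 -0.451
vertex 1.93 0.314 -1.211
endloop
endfacet
facet normal 0.618 0.485 -0.618
outer loop
vertex 2.911 1.637 -1.23
vertex 2.71 0.926 -1.989
vertex 2.11 1.796 -1.906
endloop
endfacet
facet normal -0.216 0.862 0.459
outer loop
vertex 2.911 1.637 -1.23
vertex 2.11 1.796 -1.906
vertex 2.131 1.026 -0.451
endloop
endfacet
facet normal -0.217 0.862 0.459
outer loop
vertex 2.131 1.026 -0.451
vertex 2.11 1.796 -1.906
vertex 1.331 1.185 -1.127
endloop
endfacet
facet normal -0.619 -0.485 0.618
outer loop
vertex 2.131 1.026 -0.451
vertex 1.331 1.185 -1.127
vertex 1.93 0.314 -1.211
endloop
endfacet
facet normal 0.619 0.486 -0.618
outer loop
vertex 2.11 1.796 -1.906
vertex 2.71 0.926 -1.989
vertex 1.909 1.085 -2.666
endloop
endfacet
facet normal -0.763 0.561 -0.323
outer loop
vertex 2.11 1.796 -1.906
vertex 1.909 1.085 -2.666
vertex 1.331 1.185 -1.127
endloop
endfacet
facet normal -0.763 0.560 -0.323
outer loop
vertex 1.331 1.185 -1.127
vertex 1.909 1.085 -2.666
vertex 1.13 0.473 -1.887
endloop
endfacet
facet normal -0.619 -0.485 0.618
outer loop
vertex 1.331 1.185 -1.127
vertex 1.13 0.473 -1.887
vertex 1.93 0.314 -1.211
endloop
endfacet
facet normal 0.619 0.485 -0.618
outer loop
vertex 1.909 1.085 -2.666
vertex 2.71 0.926 -1.989
vertex 2.509 0.214 -2.749
endloop
endfacet
facet normal -0.545 -0.301 -0.782
outer loop
vertex 1.909 1.085 -2.666
vertex 2.509 0.214 -2.749
vertex 1.13 0.473 -1.887
endloop
endfacet
facet normal -0.545 -0.301 -0.782
outer loop
vertex 1.13 0.473 -1.887
vertex 2.509 0.214 -2.749
vertex 1.729 -0.397 -1.97
endloop
endfacet
facet normal -0.619 -0.485 0.618
outer loop
vertex 1.13 0.473 -1.887
vertex 1.729 -0.397 -1.97
vertex 1.93 0.314 -1.211
endloop
endfacet
facet normal 0.619 0.485 -0.618
outer loop
vertex 2.509 0.214 -2.749
vertex 2.71 0.926 -1.989
vertex 3.309 0.055 -2.073
endloop
endfacet
facet normal 0.217 -0.862 -0.459
outer loop
vertex 2.509 0.214 -2.749
vertex 3.309 0.055 -2.073
vertex 1.729 -0.397 -1.97
endloop
endfacet
facet normal 0.217 -0.862 -0.459
outer loop
vertex 1.729 -0.397 -1.97
vertex 3.309 0.055 -2.073
vertex 2.53 -0.556 -1.294
endloop
endfacet
facet normal -0.618 -0.485 0.618
outer loop
vertex 1.729 -0.397 -1.97
vertex 2.53 -0.556 -1.294
vertex 1.93 0.314 -1.211
endloop
endfacet
facet normal 0.619 0.485 -0.618
outer loop
vertex 3.309 0.055 -2.073
vertex 2.71 0.926 -1.989
vertex 3.51 0.767 -1.313
endloop
endfacet
facet normal 0.763 -0.560 0.323
outer loop
vertex 3.309 0.055 -2.073
vertex 3.51 0.767 -1.313
vertex 2.53 -0.556 -1.294
endloop
endfacet
facet normal 0.763 -0.560 0.323
outer loop
vertex 2.53 -0.556 -1.294
vertex 3.51 0.767 -1.313
vertex 2.731 0.155 -0.534
endloop
endfacet
facet normal -0.619 -0.486 0.618
outer loop
vertex 2.53 -0.556 -1.294
vertex 2.731 0.155 -0.534
vertex 1.93 0.314 -1.211
endloop
endfacet
facet normal -0.141 0.075 0.987
outer loop
vertex 4.235 4.123 0.013
vertex 3.207 3.603 -0.094
vertex 4.158 2.971 0.09
endloop
endfacet
facet normal 0.553 0.019 0.833
outer loop
vertex 4.235 4.123 0.013
vertex 4.158 2.971 0.09
vertex 5.028 3.455 -0.499
endloop
endfacet
facet normal 0.728 0.558 0.399
outer loop
vertex 4.235 4.123 0.013
vertex 5.028 3.455 -0.499
vertex 4.615 4.386 -1.047
endloop
endfacet
facet normal 0.140 0.948 0.285
outer loop
vertex 4.235 4.123 0.013
vertex 4.615 4.386 -1.047
vertex 3.489 4.477 -0.797
endloop
endfacet
facet normal -0.396 0.650 0.649
outer loop
vertex 4.235 4.123 0.013
vertex 3.489 4.477 -0.797
vertex 3.207 3.603 -0.094
endloop
endfacet
facet normal 0.651 -0.592 0.476
outer loop
vertex 5.028 3.455 -0.499
vertex 4.158 2.971 0.09
vertex 4.491 2.523 -0.923
endloop
endfacet
facet normal -0.473 -0.500 0.725
outer loop
vertex 4.158 2.971 0.09
vertex 3.207 3.603 -0.094
vertex 3.365 2.614 -0.673
endloop
endfacet
facet normal -0.885 0.429 0.178
outer loop
vertex 3.207 3.603 -0.094
vertex 3.489 4.477 -0.797
vertex 2.952 3.545 -1.221
endloop
endfacet
facet normal -0.017 0.912 -0.409
outer loop
vertex 3.489 4.477 -0.797
vertex 4.615 4.386 -1.047
vertex 3.822 4.029 -1.81
endloop
endfacet
facet normal 0.933 0.281 -0.226
outer loop
vertex 4.615 4.386 -1.047
vertex 5.028 3.455 -0.499
vertex 4.773 3.397 -1.626
endloop
endfacet
facet normal -0.140 -0.948 -0.285
outer loop
vertex 3.745 2.877 -1.733
vertex 4.491 2.523 -0.923
vertex 3.365 2.614 -0.673
endloop
endfacet
facet normal -0.728 -0.558 -0.399
outer loop
vertex 3.745 2.877 -1.733
vertex 3.365 2.614 -0.673
vertex 2.952 3.545 -1.221
endloop
endfacet
facet normal -0.553 -0.019 -0.833
outer loop
vertex 3.745 2.877 -1.733
vertex 2.952 3.545 -1.221
vertex 3.822 4.029 -1.81
endloop
endfacet
facet normal 0.141 -0.075 -0.987
outer loop
vertex 3.745 2.877 -1.733
vertex 3.822 4.029 -1.81
vertex 4.773 3.397 -1.626
endloop
endfacet
facet normal 0.396 -0.650 -0.649
outer loop
vertex 3.745 2.877 -1.733
vertex 4.773 3.397 -1.626
vertex 4.491 2.523 -0.923
endloop
endfacet
facet normal 0.017 -0.912 0.409
outer loop
vertex 3.365 2.614 -0.673
vertex 4.491 2.523 -0.923
vertex 4.158 2.971 0.09
endloop
endfacet
facet normal -0.933 -0.281 0.226
outer loop
vertex 2.952 3.545 -1.221
vertex 3.365 2.614 -0.673
vertex 3.207 3.603 -0.094
endloop
endfacet
facet normal -0.651 0.592 -0.476
outer loop
vertex 3.822 4.029 -1.81
vertex 2.952 3.545 -1.221
vertex 3.489 4.477 -0.797
endloop
endfacet
facet normal 0.473 0.500 -0.725
outer loop
vertex 4.773 3.397 -1.626
vertex 3.822 4.029 -1.81
vertex 4.615 4.386 -1.047
endloop
endfacet
facet normal 0.885 -0.429 -0.178
outer loop
vertex 4.491 2.523 -0.923
vertex 4.773 3.397 -1.626
vertex 5.028 3.455 -0.499
endloop
endfacet

endsolid


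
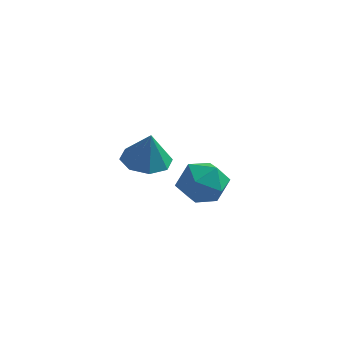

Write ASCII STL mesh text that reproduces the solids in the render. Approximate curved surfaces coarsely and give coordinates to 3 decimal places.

solid 
facet normal -0.935 -0.034 0.352
outer loop
vertex -0.984 1.351 0.015
vertex -0.955 0.363 -0.004
vertex -0.668 0.85 0.806
endloop
endfacet
facet normal -0.597 0.548 0.586
outer loop
vertex -0.984 1.351 0.015
vertex -0.668 0.85 0.806
vertex -0.196 1.67 0.519
endloop
endfacet
facet normal -0.384 0.923 0.016
outer loop
vertex -0.984 1.351 0.015
vertex -0.196 1.67 0.519
vertex -0.191 1.689 -0.469
endloop
endfacet
facet normal -0.591 0.571 -0.570
outer loop
vertex -0.984 1.351 0.015
vertex -0.191 1.689 -0.469
vertex -0.66 0.881 -0.792
endloop
endfacet
facet normal -0.932 -0.020 -0.362
outer loop
vertex -0.984 1.351 0.015
vertex -0.66 0.881 -0.792
vertex -0.955 0.363 -0.004
endloop
endfacet
facet normal -0.016 0.338 0.941
outer loop
vertex -0.196 1.67 0.519
vertex -0.668 0.85 0.806
vertex 0.32 0.879 0.812
endloop
endfacet
facet normal -0.563 -0.605 0.563
outer loop
vertex -0.668 0.85 0.806
vertex -0.955 0.363 -0.004
vertex -0.149 0.071 0.489
endloop
endfacet
facet normal -0.557 -0.583 -0.592
outer loop
vertex -0.955 0.363 -0.004
vertex -0.66 0.881 -0.792
vertex -0.144 0.09 -0.499
endloop
endfacet
facet normal -0.005 0.374 -0.927
outer loop
vertex -0.66 0.881 -0.792
vertex -0.191 1.689 -0.469
vertex 0.328 0.91 -0.786
endloop
endfacet
facet normal 0.330 0.944 0.020
outer loop
vertex -0.191 1.689 -0.469
vertex -0.196 1.67 0.519
vertex 0.615 1.397 0.024
endloop
endfacet
facet normal 0.591 -0.571 0.570
outer loop
vertex 0.644 0.409 0.005
vertex 0.32 0.879 0.812
vertex -0.149 0.071 0.489
endloop
endfacet
facet normal 0.384 -0.923 -0.016
outer loop
vertex 0.644 0.409 0.005
vertex -0.149 0.071 0.489
vertex -0.144 0.09 -0.499
endloop
endfacet
facet normal 0.597 -0.548 -0.586
outer loop
vertex 0.644 0.409 0.005
vertex -0.144 0.09 -0.499
vertex 0.328 0.91 -0.786
endloop
endfacet
facet normal 0.935 0.034 -0.352
outer loop
vertex 0.644 0.409 0.005
vertex 0.328 0.91 -0.786
vertex 0.615 1.397 0.024
endloop
endfacet
facet normal 0.932 0.020 0.362
outer loop
vertex 0.644 0.409 0.005
vertex 0.615 1.397 0.024
vertex 0.32 0.879 0.812
endloop
endfacet
facet normal 0.005 -0.374 0.927
outer loop
vertex -0.149 0.071 0.489
vertex 0.32 0.879 0.812
vertex -0.668 0.85 0.806
endloop
endfacet
facet normal -0.330 -0.944 -0.020
outer loop
vertex -0.144 0.09 -0.499
vertex -0.149 0.071 0.489
vertex -0.955 0.363 -0.004
endloop
endfacet
facet normal 0.016 -0.338 -0.941
outer loop
vertex 0.328 0.91 -0.786
vertex -0.144 0.09 -0.499
vertex -0.66 0.881 -0.792
endloop
endfacet
facet normal 0.563 0.605 -0.563
outer loop
vertex 0.615 1.397 0.024
vertex 0.328 0.91 -0.786
vertex -0.191 1.689 -0.469
endloop
endfacet
facet normal 0.557 0.583 0.592
outer loop
vertex 0.32 0.879 0.812
vertex 0.615 1.397 0.024
vertex -0.196 1.67 0.519
endloop
endfacet
facet normal -0.198 0.160 -0.967
outer loop
vertex 0.053 -3.08 2.781
vertex -0.723 -2.86 2.976
vertex -0.002 -2.458 2.895
endloop
endfacet
facet normal 0.935 0.018 0.353
outer loop
vertex 0.053 -3.08 2.781
vertex -0.002 -2.458 2.895
vertex -0.477 -3.06 4.184
endloop
endfacet
facet normal -0.197 0.159 -0.967
outer loop
vertex -0.002 -2.458 2.895
vertex -0.723 -2.86 2.976
vertex -0.48 -2.071 3.056
endloop
endfacet
facet normal 0.639 0.579 0.506
outer loop
vertex -0.002 -2.458 2.895
vertex -0.48 -2.071 3.056
vertex -0.477 -3.06 4.184
endloop
endfacet
facet normal -0.197 0.159 -0.967
outer loop
vertex -0.48 -2.071 3.056
vertex -0.723 -2.86 2.976
vertex -1.1 -2.147 3.17
endloop
endfacet
facet normal 0.029 0.752 0.659
outer loop
vertex -0.48 -2.071 3.056
vertex -1.1 -2.147 3.17
vertex -0.477 -3.06 4.184
endloop
endfacet
facet normal -0.196 0.159 -0.967
outer loop
vertex -1.1 -2.147 3.17
vertex -0.723 -2.86 2.976
vertex -1.5 -2.64 3.17
endloop
endfacet
facet normal -0.537 0.436 0.722
outer loop
vertex -1.1 -2.147 3.17
vertex -1.5 -2.64 3.17
vertex -0.477 -3.06 4.184
endloop
endfacet
facet normal -0.196 0.160 -0.967
outer loop
vertex -1.5 -2.64 3.17
vertex -0.723 -2.86 2.976
vertex -1.445 -3.263 3.056
endloop
endfacet
facet normal -0.729 -0.185 0.659
outer loop
vertex -1.5 -2.64 3.17
vertex -1.445 -3.263 3.056
vertex -0.477 -3.06 4.184
endloop
endfacet
facet normal -0.197 0.160 -0.967
outer loop
vertex -1.445 -3.263 3.056
vertex -0.723 -2.86 2.976
vertex -0.967 -3.649 2.895
endloop
endfacet
facet normal -0.433 -0.747 0.506
outer loop
vertex -1.445 -3.263 3.056
vertex -0.967 -3.649 2.895
vertex -0.477 -3.06 4.184
endloop
endfacet
facet normal -0.197 0.160 -0.967
outer loop
vertex -0.967 -3.649 2.895
vertex -0.723 -2.86 2.976
vertex -0.347 -3.574 2.781
endloop
endfacet
facet normal 0.176 -0.919 0.353
outer loop
vertex -0.967 -3.649 2.895
vertex -0.347 -3.574 2.781
vertex -0.477 -3.06 4.184
endloop
endfacet
facet normal -0.198 0.160 -0.967
outer loop
vertex -0.347 -3.574 2.781
vertex -0.723 -2.86 2.976
vertex 0.053 -3.08 2.781
endloop
endfacet
facet normal 0.744 -0.602 0.290
outer loop
vertex -0.347 -3.574 2.781
vertex 0.053 -3.08 2.781
vertex -0.477 -3.06 4.184
endloop
endfacet

endsolid


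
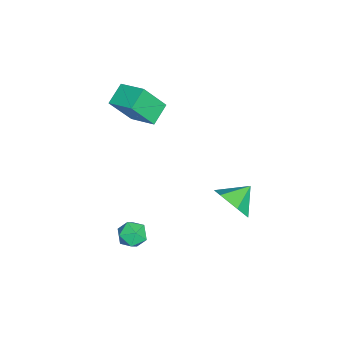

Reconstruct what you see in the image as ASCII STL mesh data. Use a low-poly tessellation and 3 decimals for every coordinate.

solid 
facet normal -0.824 0.299 0.482
outer loop
vertex -1.716 -1.467 3.554
vertex -1.106 -0.442 3.96
vertex -2.174 -0.693 2.291
endloop
endfacet
facet normal -0.484 -0.813 -0.323
outer loop
vertex -1.334 -0.998 1.8
vertex -1.716 -1.467 3.554
vertex -2.174 -0.693 2.291
endloop
endfacet
facet normal -0.824 0.299 0.482
outer loop
vertex -2.174 -0.693 2.291
vertex -1.106 -0.442 3.96
vertex -1.564 0.332 2.698
endloop
endfacet
facet normal -0.295 0.499 -0.815
outer loop
vertex -1.564 0.332 2.698
vertex -1.334 -0.998 1.8
vertex -2.174 -0.693 2.291
endloop
endfacet
facet normal 0.295 -0.499 0.815
outer loop
vertex -1.716 -1.467 3.554
vertex -0.266 -0.747 3.469
vertex -1.106 -0.442 3.96
endloop
endfacet
facet normal -0.484 -0.813 -0.323
outer loop
vertex -0.876 -1.772 3.062
vertex -1.716 -1.467 3.554
vertex -1.334 -0.998 1.8
endloop
endfacet
facet normal 0.296 -0.499 0.814
outer loop
vertex -0.876 -1.772 3.062
vertex -0.266 -0.747 3.469
vertex -1.716 -1.467 3.554
endloop
endfacet
facet normal 0.484 0.813 0.323
outer loop
vertex -1.106 -0.442 3.96
vertex -0.266 -0.747 3.469
vertex -1.564 0.332 2.698
endloop
endfacet
facet normal -0.296 0.499 -0.815
outer loop
vertex -0.724 0.027 2.206
vertex -1.334 -0.998 1.8
vertex -1.564 0.332 2.698
endloop
endfacet
facet normal 0.484 0.813 0.323
outer loop
vertex -1.564 0.332 2.698
vertex -0.266 -0.747 3.469
vertex -0.724 0.027 2.206
endloop
endfacet
facet normal 0.823 -0.299 -0.482
outer loop
vertex -0.724 0.027 2.206
vertex -0.876 -1.772 3.062
vertex -1.334 -0.998 1.8
endloop
endfacet
facet normal 0.824 -0.299 -0.482
outer loop
vertex -0.266 -0.747 3.469
vertex -0.876 -1.772 3.062
vertex -0.724 0.027 2.206
endloop
endfacet
facet normal -0.644 -0.605 0.468
outer loop
vertex 1.676 -0.325 -1.728
vertex 2.099 -0.83 -1.799
vertex 2.129 -0.445 -1.26
endloop
endfacet
facet normal -0.709 0.065 0.703
outer loop
vertex 1.676 -0.325 -1.728
vertex 2.129 -0.445 -1.26
vertex 2.002 0.178 -1.446
endloop
endfacet
facet normal -0.865 0.480 0.144
outer loop
vertex 1.676 -0.325 -1.728
vertex 2.002 0.178 -1.446
vertex 1.893 0.178 -2.099
endloop
endfacet
facet normal -0.898 0.067 -0.435
outer loop
vertex 1.676 -0.325 -1.728
vertex 1.893 0.178 -2.099
vertex 1.953 -0.444 -2.318
endloop
endfacet
facet normal -0.761 -0.604 -0.235
outer loop
vertex 1.676 -0.325 -1.728
vertex 1.953 -0.444 -2.318
vertex 2.099 -0.83 -1.799
endloop
endfacet
facet normal -0.076 0.271 0.960
outer loop
vertex 2.002 0.178 -1.446
vertex 2.129 -0.445 -1.26
vertex 2.627 -0.016 -1.342
endloop
endfacet
facet normal 0.031 -0.814 0.580
outer loop
vertex 2.129 -0.445 -1.26
vertex 2.099 -0.83 -1.799
vertex 2.687 -0.638 -1.561
endloop
endfacet
facet normal -0.159 -0.813 -0.560
outer loop
vertex 2.099 -0.83 -1.799
vertex 1.953 -0.444 -2.318
vertex 2.578 -0.638 -2.214
endloop
endfacet
facet normal -0.381 0.274 -0.883
outer loop
vertex 1.953 -0.444 -2.318
vertex 1.893 0.178 -2.099
vertex 2.451 -0.015 -2.4
endloop
endfacet
facet normal -0.330 0.942 0.055
outer loop
vertex 1.893 0.178 -2.099
vertex 2.002 0.178 -1.446
vertex 2.481 0.37 -1.861
endloop
endfacet
facet normal 0.898 -0.067 0.435
outer loop
vertex 2.904 -0.135 -1.932
vertex 2.627 -0.016 -1.342
vertex 2.687 -0.638 -1.561
endloop
endfacet
facet normal 0.865 -0.480 -0.144
outer loop
vertex 2.904 -0.135 -1.932
vertex 2.687 -0.638 -1.561
vertex 2.578 -0.638 -2.214
endloop
endfacet
facet normal 0.709 -0.065 -0.703
outer loop
vertex 2.904 -0.135 -1.932
vertex 2.578 -0.638 -2.214
vertex 2.451 -0.015 -2.4
endloop
endfacet
facet normal 0.644 0.605 -0.468
outer loop
vertex 2.904 -0.135 -1.932
vertex 2.451 -0.015 -2.4
vertex 2.481 0.37 -1.861
endloop
endfacet
facet normal 0.761 0.604 0.235
outer loop
vertex 2.904 -0.135 -1.932
vertex 2.481 0.37 -1.861
vertex 2.627 -0.016 -1.342
endloop
endfacet
facet normal 0.381 -0.274 0.883
outer loop
vertex 2.687 -0.638 -1.561
vertex 2.627 -0.016 -1.342
vertex 2.129 -0.445 -1.26
endloop
endfacet
facet normal 0.330 -0.942 -0.055
outer loop
vertex 2.578 -0.638 -2.214
vertex 2.687 -0.638 -1.561
vertex 2.099 -0.83 -1.799
endloop
endfacet
facet normal 0.076 -0.271 -0.960
outer loop
vertex 2.451 -0.015 -2.4
vertex 2.578 -0.638 -2.214
vertex 1.953 -0.444 -2.318
endloop
endfacet
facet normal -0.031 0.814 -0.580
outer loop
vertex 2.481 0.37 -1.861
vertex 2.451 -0.015 -2.4
vertex 1.893 0.178 -2.099
endloop
endfacet
facet normal 0.159 0.813 0.560
outer loop
vertex 2.627 -0.016 -1.342
vertex 2.481 0.37 -1.861
vertex 2.002 0.178 -1.446
endloop
endfacet
facet normal 0.635 -0.575 -0.516
outer loop
vertex 0.96 3.566 -0.806
vertex 0.269 3.214 -1.264
vertex 0.685 3.95 -1.573
endloop
endfacet
facet normal 0.212 0.902 0.376
outer loop
vertex 0.96 3.566 -0.806
vertex 0.685 3.95 -1.573
vertex -0.429 3.846 -0.696
endloop
endfacet
facet normal 0.635 -0.575 -0.515
outer loop
vertex 0.685 3.95 -1.573
vertex 0.269 3.214 -1.264
vertex -0.005 3.597 -2.03
endloop
endfacet
facet normal -0.294 0.918 -0.265
outer loop
vertex 0.685 3.95 -1.573
vertex -0.005 3.597 -2.03
vertex -0.429 3.846 -0.696
endloop
endfacet
facet normal 0.635 -0.575 -0.515
outer loop
vertex -0.005 3.597 -2.03
vertex 0.269 3.214 -1.264
vertex -0.421 2.861 -1.721
endloop
endfacet
facet normal -0.872 0.349 -0.342
outer loop
vertex -0.005 3.597 -2.03
vertex -0.421 2.861 -1.721
vertex -0.429 3.846 -0.696
endloop
endfacet
facet normal 0.635 -0.575 -0.516
outer loop
vertex -0.421 2.861 -1.721
vertex 0.269 3.214 -1.264
vertex -0.146 2.478 -0.955
endloop
endfacet
facet normal -0.946 -0.238 0.221
outer loop
vertex -0.421 2.861 -1.721
vertex -0.146 2.478 -0.955
vertex -0.429 3.846 -0.696
endloop
endfacet
facet normal 0.635 -0.575 -0.516
outer loop
vertex -0.146 2.478 -0.955
vertex 0.269 3.214 -1.264
vertex 0.544 2.83 -0.497
endloop
endfacet
facet normal -0.441 -0.254 0.861
outer loop
vertex -0.146 2.478 -0.955
vertex 0.544 2.83 -0.497
vertex -0.429 3.846 -0.696
endloop
endfacet
facet normal 0.635 -0.575 -0.516
outer loop
vertex 0.544 2.83 -0.497
vertex 0.269 3.214 -1.264
vertex 0.96 3.566 -0.806
endloop
endfacet
facet normal 0.138 0.316 0.939
outer loop
vertex 0.544 2.83 -0.497
vertex 0.96 3.566 -0.806
vertex -0.429 3.846 -0.696
endloop
endfacet

endsolid


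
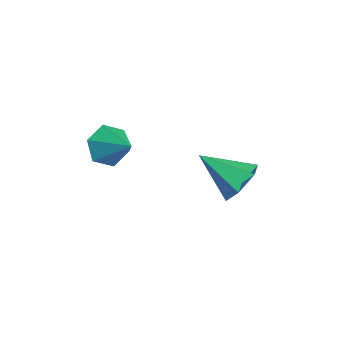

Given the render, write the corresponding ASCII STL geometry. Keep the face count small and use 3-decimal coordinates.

solid 
facet normal -0.780 -0.351 -0.518
outer loop
vertex -2.033 -1.376 1.134
vertex -2.566 -1.436 1.978
vertex -2.583 -0.597 1.435
endloop
endfacet
facet normal 0.629 0.623 -0.464
outer loop
vertex -2.033 -1.376 1.134
vertex -2.583 -0.597 1.435
vertex -1.294 -0.864 2.822
endloop
endfacet
facet normal -0.780 -0.351 -0.518
outer loop
vertex -2.583 -0.597 1.435
vertex -2.566 -1.436 1.978
vertex -3.116 -0.657 2.279
endloop
endfacet
facet normal 0.077 0.990 0.119
outer loop
vertex -2.583 -0.597 1.435
vertex -3.116 -0.657 2.279
vertex -1.294 -0.864 2.822
endloop
endfacet
facet normal -0.780 -0.351 -0.517
outer loop
vertex -3.116 -0.657 2.279
vertex -2.566 -1.436 1.978
vertex -3.099 -1.496 2.823
endloop
endfacet
facet normal -0.186 0.532 0.826
outer loop
vertex -3.116 -0.657 2.279
vertex -3.099 -1.496 2.823
vertex -1.294 -0.864 2.822
endloop
endfacet
facet normal -0.780 -0.351 -0.517
outer loop
vertex -3.099 -1.496 2.823
vertex -2.566 -1.436 1.978
vertex -2.549 -2.275 2.522
endloop
endfacet
facet normal 0.103 -0.294 0.950
outer loop
vertex -3.099 -1.496 2.823
vertex -2.549 -2.275 2.522
vertex -1.294 -0.864 2.822
endloop
endfacet
facet normal -0.780 -0.351 -0.517
outer loop
vertex -2.549 -2.275 2.522
vertex -2.566 -1.436 1.978
vertex -2.016 -2.216 1.678
endloop
endfacet
facet normal 0.655 -0.661 0.367
outer loop
vertex -2.549 -2.275 2.522
vertex -2.016 -2.216 1.678
vertex -1.294 -0.864 2.822
endloop
endfacet
facet normal -0.780 -0.351 -0.518
outer loop
vertex -2.016 -2.216 1.678
vertex -2.566 -1.436 1.978
vertex -2.033 -1.376 1.134
endloop
endfacet
facet normal 0.918 -0.202 -0.341
outer loop
vertex -2.016 -2.216 1.678
vertex -2.033 -1.376 1.134
vertex -1.294 -0.864 2.822
endloop
endfacet
facet normal 0.501 0.667 -0.552
outer loop
vertex -0.282 3.752 0.791
vertex -0.786 3.42 -0.068
vertex -1.188 4.2 0.509
endloop
endfacet
facet normal -0.145 0.301 0.943
outer loop
vertex -0.282 3.752 0.791
vertex -1.188 4.2 0.509
vertex -1.854 2.0 1.108
endloop
endfacet
facet normal 0.501 0.667 -0.552
outer loop
vertex -1.188 4.2 0.509
vertex -0.786 3.42 -0.068
vertex -1.693 3.868 -0.35
endloop
endfacet
facet normal -0.858 0.359 0.366
outer loop
vertex -1.188 4.2 0.509
vertex -1.693 3.868 -0.35
vertex -1.854 2.0 1.108
endloop
endfacet
facet normal 0.501 0.667 -0.552
outer loop
vertex -1.693 3.868 -0.35
vertex -0.786 3.42 -0.068
vertex -1.291 3.088 -0.927
endloop
endfacet
facet normal -0.911 -0.203 -0.360
outer loop
vertex -1.693 3.868 -0.35
vertex -1.291 3.088 -0.927
vertex -1.854 2.0 1.108
endloop
endfacet
facet normal 0.501 0.666 -0.552
outer loop
vertex -1.291 3.088 -0.927
vertex -0.786 3.42 -0.068
vertex -0.384 2.64 -0.644
endloop
endfacet
facet normal -0.248 -0.824 -0.509
outer loop
vertex -1.291 3.088 -0.927
vertex -0.384 2.64 -0.644
vertex -1.854 2.0 1.108
endloop
endfacet
facet normal 0.502 0.666 -0.552
outer loop
vertex -0.384 2.64 -0.644
vertex -0.786 3.42 -0.068
vertex 0.12 2.972 0.215
endloop
endfacet
facet normal 0.465 -0.883 0.068
outer loop
vertex -0.384 2.64 -0.644
vertex 0.12 2.972 0.215
vertex -1.854 2.0 1.108
endloop
endfacet
facet normal 0.502 0.666 -0.552
outer loop
vertex 0.12 2.972 0.215
vertex -0.786 3.42 -0.068
vertex -0.282 3.752 0.791
endloop
endfacet
facet normal 0.517 -0.320 0.794
outer loop
vertex 0.12 2.972 0.215
vertex -0.282 3.752 0.791
vertex -1.854 2.0 1.108
endloop
endfacet

endsolid


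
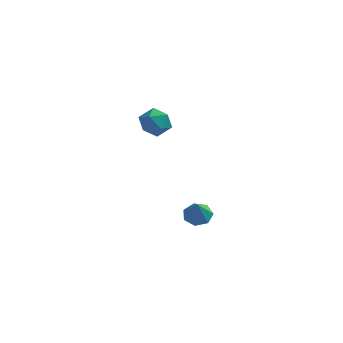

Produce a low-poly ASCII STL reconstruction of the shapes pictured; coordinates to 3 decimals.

solid 
facet normal -0.062 0.458 -0.887
outer loop
vertex 2.131 3.581 -3.781
vertex 1.55 3.985 -3.532
vertex 2.281 4.148 -3.499
endloop
endfacet
facet normal 0.889 -0.370 0.270
outer loop
vertex 2.131 3.581 -3.781
vertex 2.281 4.148 -3.499
vertex 1.63 3.395 -2.388
endloop
endfacet
facet normal -0.062 0.458 -0.887
outer loop
vertex 2.281 4.148 -3.499
vertex 1.55 3.985 -3.532
vertex 1.881 4.592 -3.242
endloop
endfacet
facet normal 0.725 0.293 0.623
outer loop
vertex 2.281 4.148 -3.499
vertex 1.881 4.592 -3.242
vertex 1.63 3.395 -2.388
endloop
endfacet
facet normal -0.061 0.457 -0.887
outer loop
vertex 1.881 4.592 -3.242
vertex 1.55 3.985 -3.532
vertex 1.231 4.579 -3.204
endloop
endfacet
facet normal 0.036 0.575 0.817
outer loop
vertex 1.881 4.592 -3.242
vertex 1.231 4.579 -3.204
vertex 1.63 3.395 -2.388
endloop
endfacet
facet normal -0.062 0.457 -0.887
outer loop
vertex 1.231 4.579 -3.204
vertex 1.55 3.985 -3.532
vertex 0.822 4.118 -3.413
endloop
endfacet
facet normal -0.658 0.264 0.705
outer loop
vertex 1.231 4.579 -3.204
vertex 0.822 4.118 -3.413
vertex 1.63 3.395 -2.388
endloop
endfacet
facet normal -0.062 0.456 -0.888
outer loop
vertex 0.822 4.118 -3.413
vertex 1.55 3.985 -3.532
vertex 0.961 3.557 -3.711
endloop
endfacet
facet normal -0.835 -0.405 0.373
outer loop
vertex 0.822 4.118 -3.413
vertex 0.961 3.557 -3.711
vertex 1.63 3.395 -2.388
endloop
endfacet
facet normal -0.062 0.457 -0.887
outer loop
vertex 0.961 3.557 -3.711
vertex 1.55 3.985 -3.532
vertex 1.543 3.318 -3.875
endloop
endfacet
facet normal -0.362 -0.930 0.069
outer loop
vertex 0.961 3.557 -3.711
vertex 1.543 3.318 -3.875
vertex 1.63 3.395 -2.388
endloop
endfacet
facet normal -0.063 0.457 -0.887
outer loop
vertex 1.543 3.318 -3.875
vertex 1.55 3.985 -3.532
vertex 2.131 3.581 -3.781
endloop
endfacet
facet normal 0.405 -0.914 0.024
outer loop
vertex 1.543 3.318 -3.875
vertex 2.131 3.581 -3.781
vertex 1.63 3.395 -2.388
endloop
endfacet
facet normal 0.101 0.955 -0.277
outer loop
vertex -0.127 3.562 2.67
vertex -0.724 3.797 3.261
vertex 0.12 3.771 3.48
endloop
endfacet
facet normal 0.711 0.597 -0.371
outer loop
vertex -0.127 3.562 2.67
vertex 0.12 3.771 3.48
vertex 0.483 3.088 3.076
endloop
endfacet
facet normal 0.581 0.052 -0.812
outer loop
vertex -0.127 3.562 2.67
vertex 0.483 3.088 3.076
vertex -0.137 2.692 2.607
endloop
endfacet
facet normal -0.110 0.073 -0.991
outer loop
vertex -0.127 3.562 2.67
vertex -0.137 2.692 2.607
vertex -0.883 3.129 2.722
endloop
endfacet
facet normal -0.407 0.630 -0.661
outer loop
vertex -0.127 3.562 2.67
vertex -0.883 3.129 2.722
vertex -0.724 3.797 3.261
endloop
endfacet
facet normal 0.908 0.329 0.260
outer loop
vertex 0.483 3.088 3.076
vertex 0.12 3.771 3.48
vertex 0.263 3.031 3.918
endloop
endfacet
facet normal -0.079 0.908 0.412
outer loop
vertex 0.12 3.771 3.48
vertex -0.724 3.797 3.261
vertex -0.483 3.468 4.033
endloop
endfacet
facet normal -0.900 0.383 -0.209
outer loop
vertex -0.724 3.797 3.261
vertex -0.883 3.129 2.722
vertex -1.103 3.072 3.564
endloop
endfacet
facet normal -0.420 -0.521 -0.743
outer loop
vertex -0.883 3.129 2.722
vertex -0.137 2.692 2.607
vertex -0.74 2.389 3.16
endloop
endfacet
facet normal 0.698 -0.554 -0.454
outer loop
vertex -0.137 2.692 2.607
vertex 0.483 3.088 3.076
vertex 0.104 2.363 3.379
endloop
endfacet
facet normal 0.110 -0.073 0.991
outer loop
vertex -0.493 2.598 3.97
vertex 0.263 3.031 3.918
vertex -0.483 3.468 4.033
endloop
endfacet
facet normal -0.581 -0.052 0.812
outer loop
vertex -0.493 2.598 3.97
vertex -0.483 3.468 4.033
vertex -1.103 3.072 3.564
endloop
endfacet
facet normal -0.711 -0.597 0.371
outer loop
vertex -0.493 2.598 3.97
vertex -1.103 3.072 3.564
vertex -0.74 2.389 3.16
endloop
endfacet
facet normal -0.101 -0.955 0.277
outer loop
vertex -0.493 2.598 3.97
vertex -0.74 2.389 3.16
vertex 0.104 2.363 3.379
endloop
endfacet
facet normal 0.407 -0.630 0.661
outer loop
vertex -0.493 2.598 3.97
vertex 0.104 2.363 3.379
vertex 0.263 3.031 3.918
endloop
endfacet
facet normal 0.420 0.521 0.743
outer loop
vertex -0.483 3.468 4.033
vertex 0.263 3.031 3.918
vertex 0.12 3.771 3.48
endloop
endfacet
facet normal -0.698 0.554 0.454
outer loop
vertex -1.103 3.072 3.564
vertex -0.483 3.468 4.033
vertex -0.724 3.797 3.261
endloop
endfacet
facet normal -0.908 -0.329 -0.260
outer loop
vertex -0.74 2.389 3.16
vertex -1.103 3.072 3.564
vertex -0.883 3.129 2.722
endloop
endfacet
facet normal 0.079 -0.908 -0.412
outer loop
vertex 0.104 2.363 3.379
vertex -0.74 2.389 3.16
vertex -0.137 2.692 2.607
endloop
endfacet
facet normal 0.900 -0.383 0.209
outer loop
vertex 0.263 3.031 3.918
vertex 0.104 2.363 3.379
vertex 0.483 3.088 3.076
endloop
endfacet

endsolid
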